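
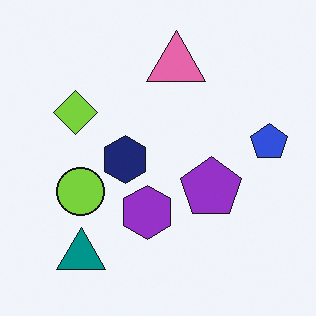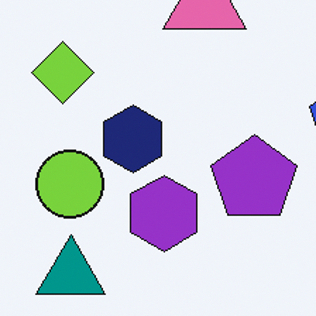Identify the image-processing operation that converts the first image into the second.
The image was cropped to a modestly smaller region and rescaled.

The visible shapes are larger and the field of view is narrower; shapes near the original edges may be partly or wholly outside the frame — a crop-and-rescale.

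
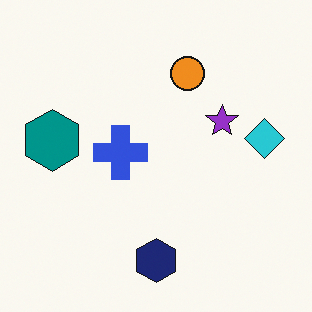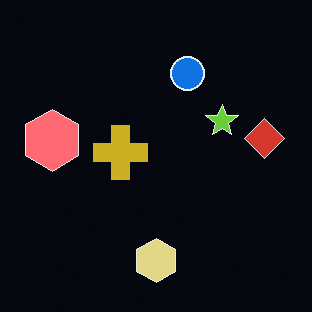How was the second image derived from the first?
The transformation is: color-inverted (negative).

The light background has become dark and every shape's color is its complement — a photographic negative.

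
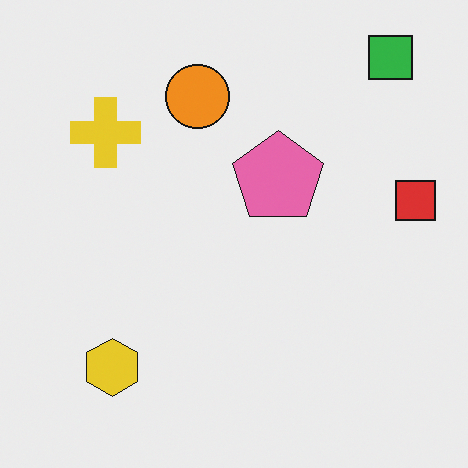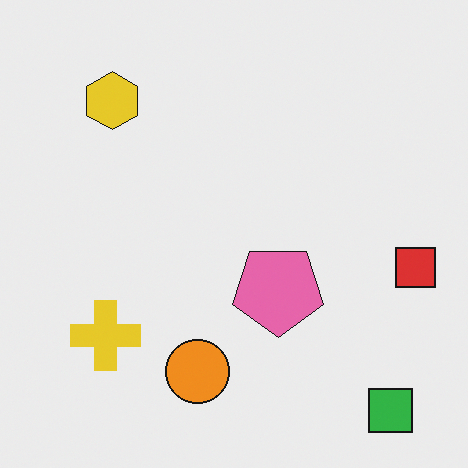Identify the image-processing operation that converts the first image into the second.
The second image is the first flipped vertically (top ↔ bottom).

The green square is in the top-right of the first image and the bottom-right of the second — shapes on opposite sides of the horizontal midline have swapped in a mirror flip.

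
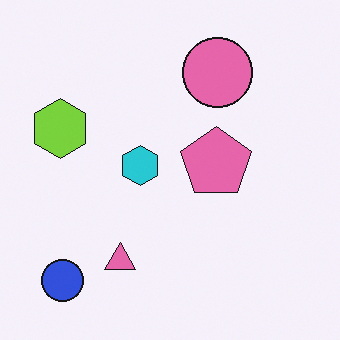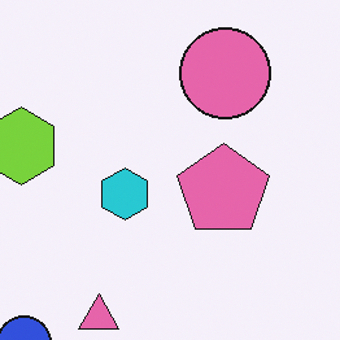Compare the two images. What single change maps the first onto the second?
The transformation is: cropped to a modestly smaller region and rescaled.

The visible shapes are larger and the field of view is narrower; shapes near the original edges may be partly or wholly outside the frame — a crop-and-rescale.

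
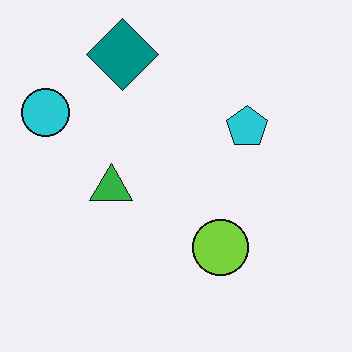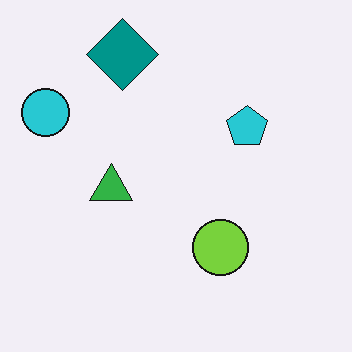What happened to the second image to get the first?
The transformation is: given moderate JPEG compression.

Blocky 8×8 compression artifacts appear around shape edges and the flat background shows ringing — characteristic JPEG degradation.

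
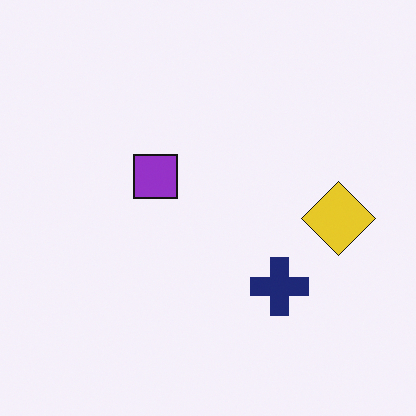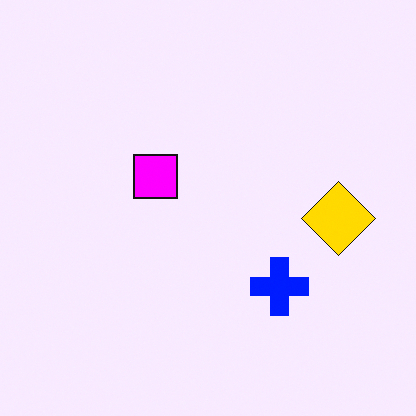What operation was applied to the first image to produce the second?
Made much more vivid (saturation change).

All colors are more vivid — a global saturation change.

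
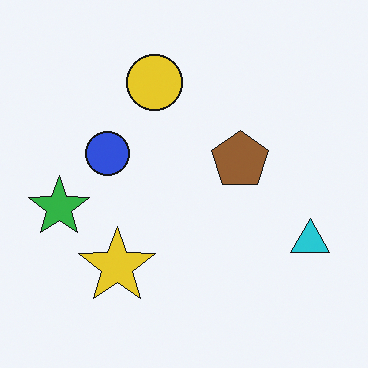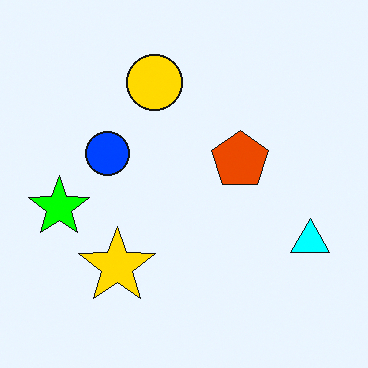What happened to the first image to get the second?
The transformation is: made much more vivid (saturation change).

All colors are more vivid — a global saturation change.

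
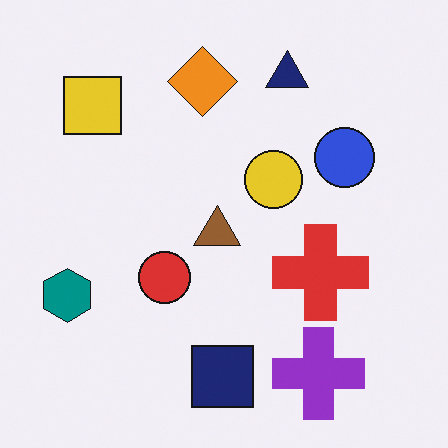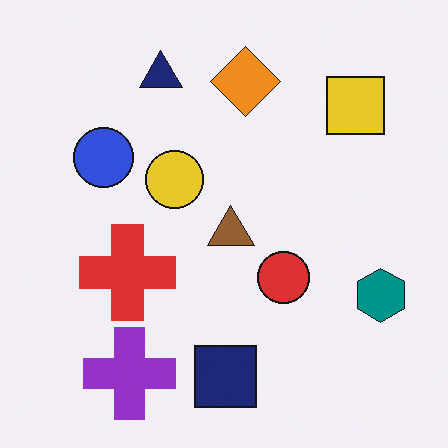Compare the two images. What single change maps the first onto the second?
The second image is the first flipped horizontally (left ↔ right).

The teal hexagon is in the left of the first image and the right of the second — shapes on opposite sides of the vertical midline have swapped in a mirror flip.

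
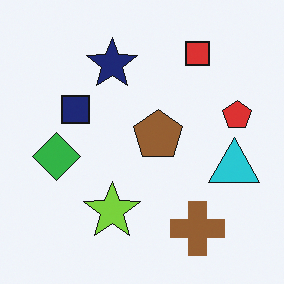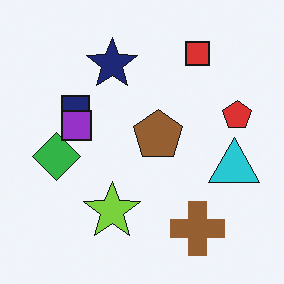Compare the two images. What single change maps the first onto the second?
Overlaid with an additional purple square.

A purple square appears in the second image that is absent from the first.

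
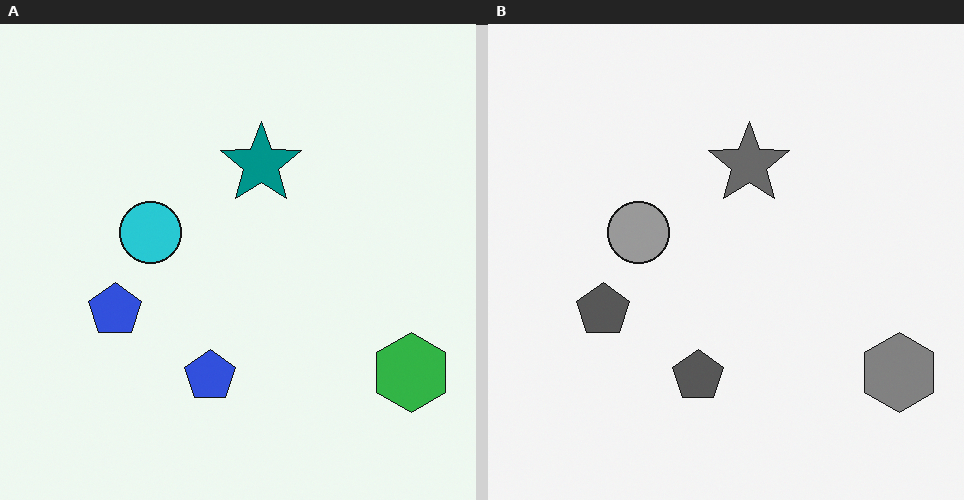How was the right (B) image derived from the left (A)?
The image was converted to grayscale.

All color is removed — every shape is now a shade of grey.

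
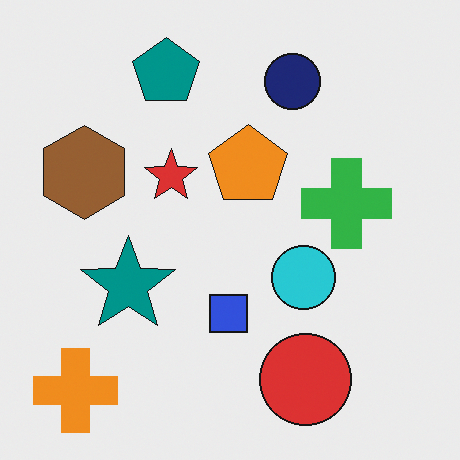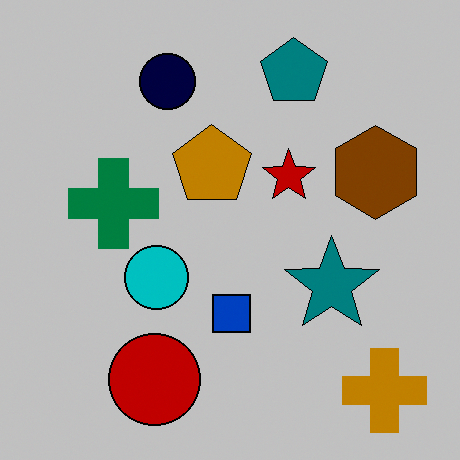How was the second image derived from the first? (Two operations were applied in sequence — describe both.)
The transformation is: flipped horizontally (left ↔ right), then aggressively posterized.

The orange cross is in the bottom-left of the first image and the bottom-right of the second — shapes on opposite sides of the vertical midline have swapped in a mirror flip. Each flat color has snapped to a coarser quantized level — most visibly, the near-white background has dropped to a flat grey.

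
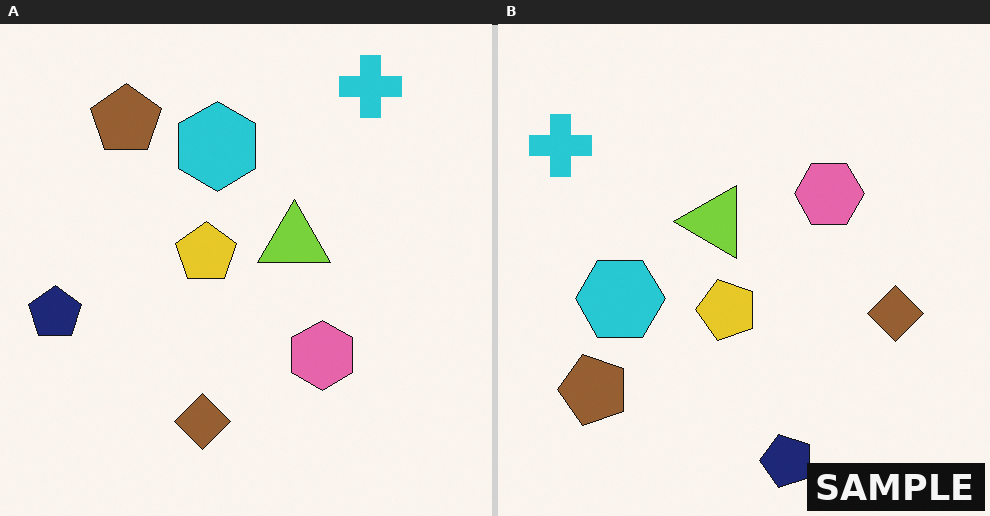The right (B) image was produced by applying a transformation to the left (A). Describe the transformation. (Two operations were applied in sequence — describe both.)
The right (B) image is the left (A) rotated 90° counter-clockwise, then watermarked with the text "SAMPLE" in the lower-right corner.

The cyan cross sits in the top-right of the left (A) image and the top-left of the right (B) — consistent with a whole-image 90° counter-clockwise rotation. A dark label reading "SAMPLE" appears in the lower-right corner.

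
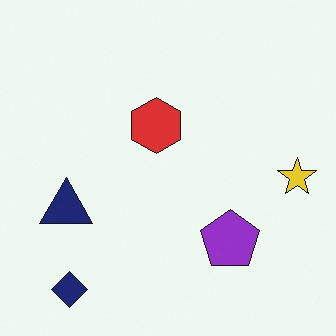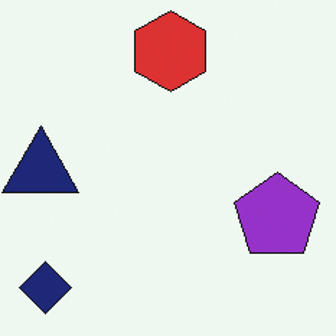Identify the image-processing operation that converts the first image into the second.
The image was cropped to a modestly smaller region and rescaled.

The visible shapes are larger and the field of view is narrower; shapes near the original edges may be partly or wholly outside the frame — a crop-and-rescale.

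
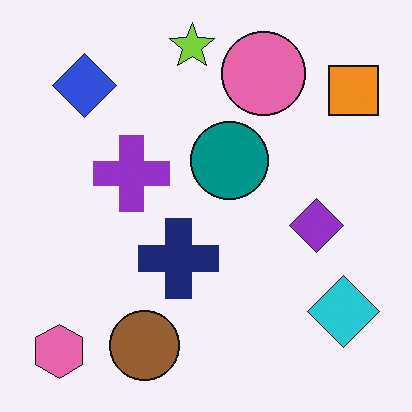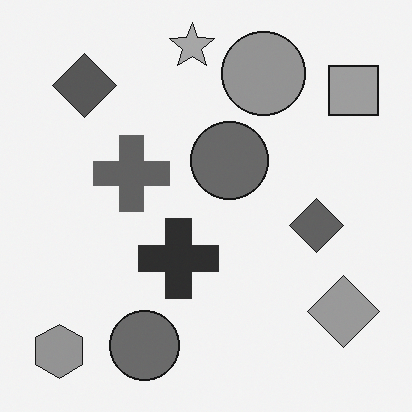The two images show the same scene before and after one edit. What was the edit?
Converted to grayscale.

All color is removed — every shape is now a shade of grey.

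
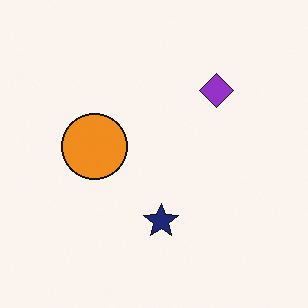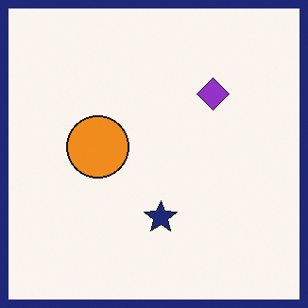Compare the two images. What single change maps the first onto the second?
This is the original image framed with a navy border.

A solid navy frame runs around the edge of the second image, with the content slightly shrunk inside it.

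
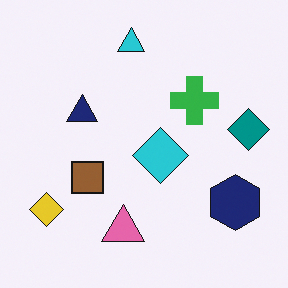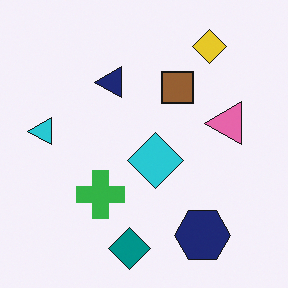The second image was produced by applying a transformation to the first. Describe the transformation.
Transposed (reflected across the top-left ↔ bottom-right diagonal).

Shapes have swapped their row and column positions — what was in the top-right is now in the bottom-left — a diagonal reflection.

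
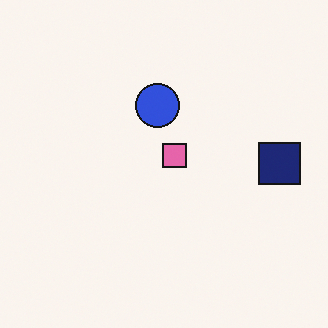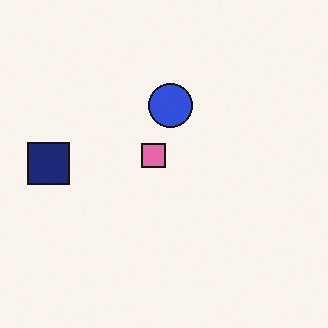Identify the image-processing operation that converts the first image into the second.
It was flipped horizontally (left ↔ right).

The navy square is in the right of the first image and the left of the second — shapes on opposite sides of the vertical midline have swapped in a mirror flip.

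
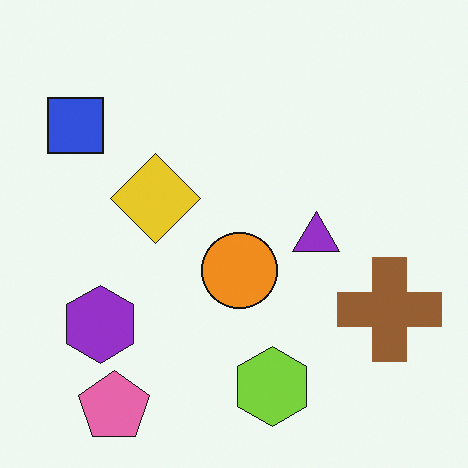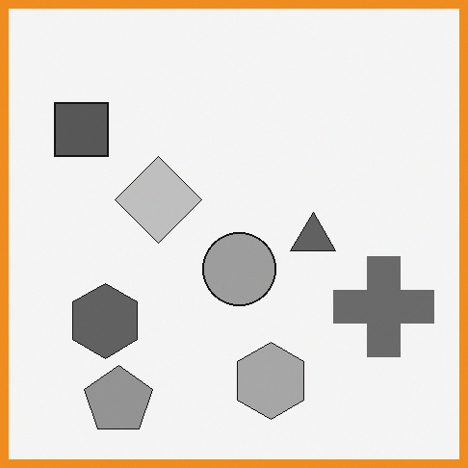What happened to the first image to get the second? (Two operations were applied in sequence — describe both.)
The second image is the first converted to grayscale, then framed with a orange border.

All color is removed — every shape is now a shade of grey. A solid orange frame runs around the edge of the second image, with the content slightly shrunk inside it.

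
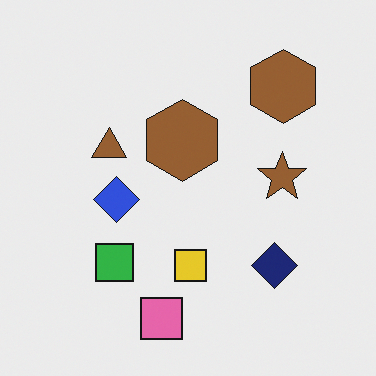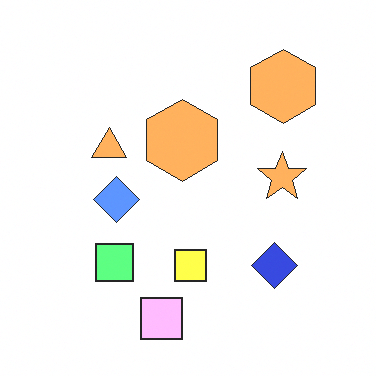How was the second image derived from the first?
Brightened a lot.

Every pixel — background and shapes alike — is uniformly brightened.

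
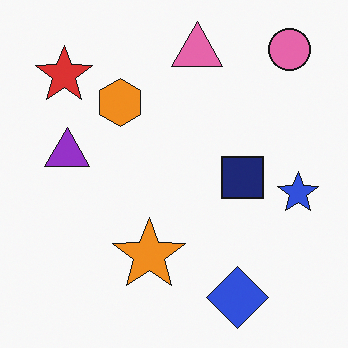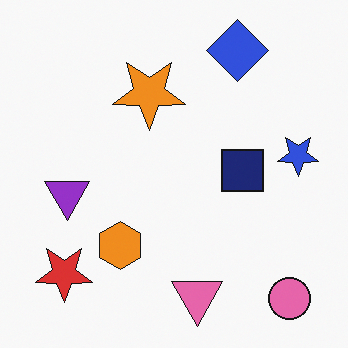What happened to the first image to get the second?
The transformation is: flipped vertically (top ↔ bottom).

The pink circle is in the top-right of the first image and the bottom-right of the second — shapes on opposite sides of the horizontal midline have swapped in a mirror flip.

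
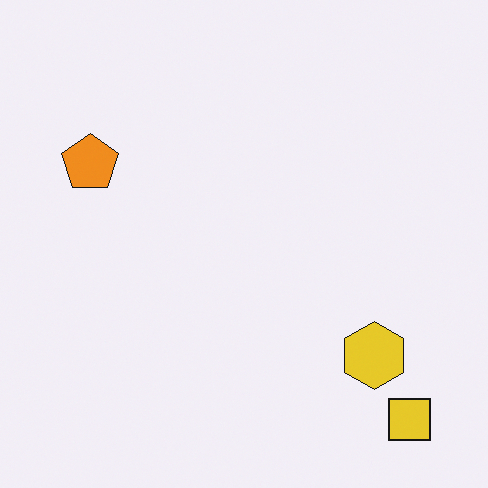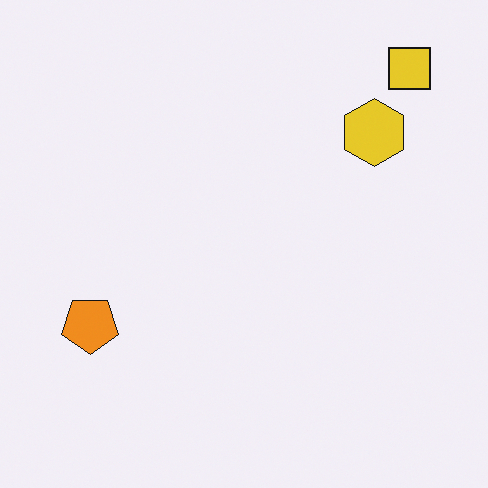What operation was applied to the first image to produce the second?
Flipped vertically (top ↔ bottom).

The yellow square is in the bottom-right of the first image and the top-right of the second — shapes on opposite sides of the horizontal midline have swapped in a mirror flip.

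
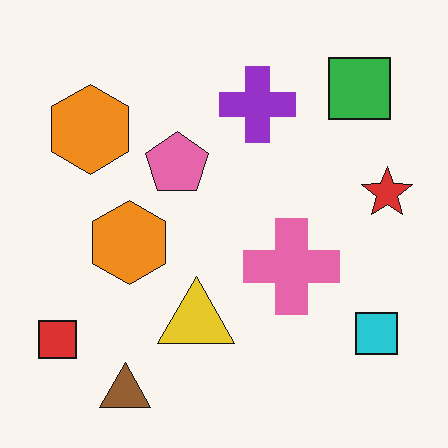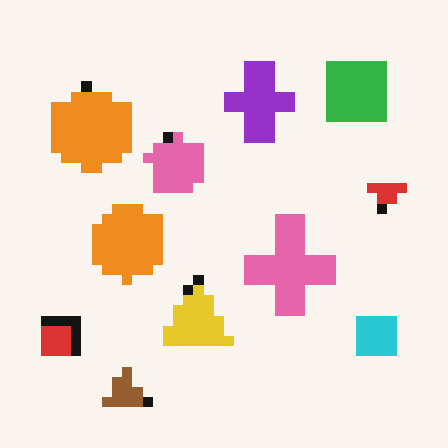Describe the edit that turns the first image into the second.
The image was coarsely pixelated.

Shapes are reduced to large square blocks; fine edges and outlines are lost — a downscale-then-upscale (mosaic) effect.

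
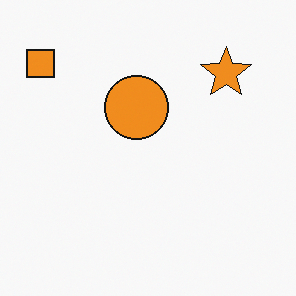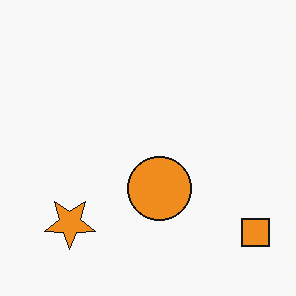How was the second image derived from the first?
Rotated 180°.

The orange square sits in the top-left of the first image and the bottom-right of the second — consistent with a whole-image 180° rotation.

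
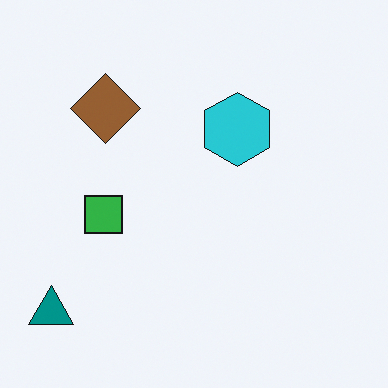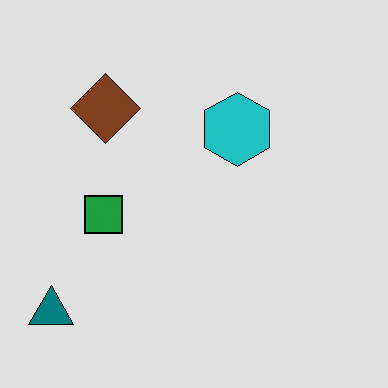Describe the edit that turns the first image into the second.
The second image is the first posterized to a reduced palette.

Each flat color has snapped to a coarser quantized level — most visibly, the near-white background has dropped to a flat grey.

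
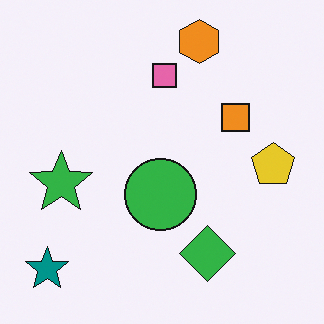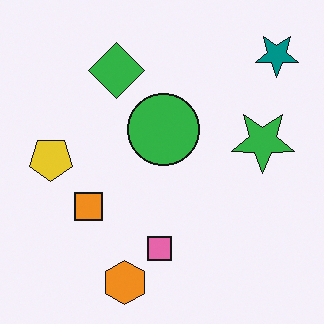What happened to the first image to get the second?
The second image is the first rotated 180°.

The teal star sits in the bottom-left of the first image and the top-right of the second — consistent with a whole-image 180° rotation.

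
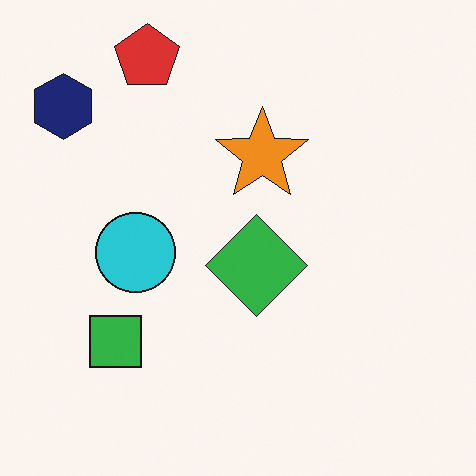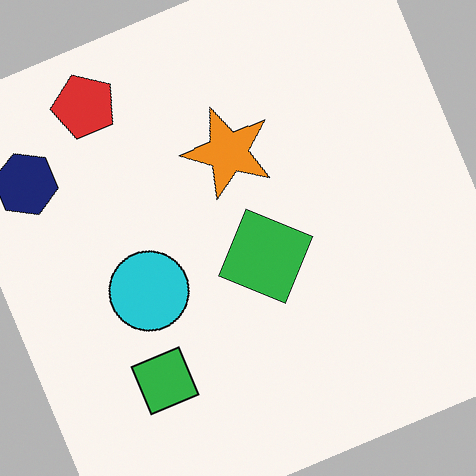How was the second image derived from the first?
The transformation is: rotated counter-clockwise by a moderate amount.

Every shape is tilted by the same angle and the image corners show triangular fill wedges — a whole-image rotation by a non-right angle.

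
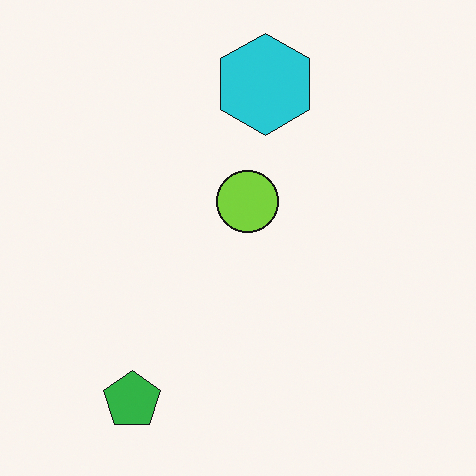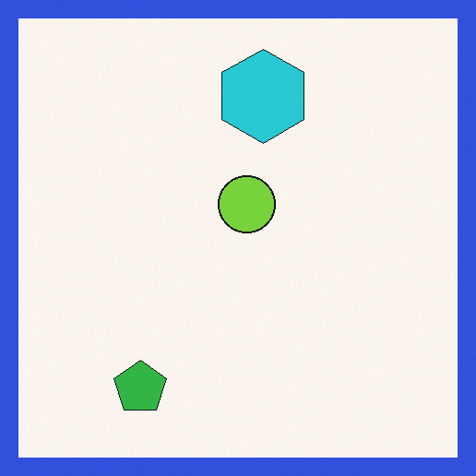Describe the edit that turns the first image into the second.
Framed with a blue border.

A solid blue frame runs around the edge of the second image, with the content slightly shrunk inside it.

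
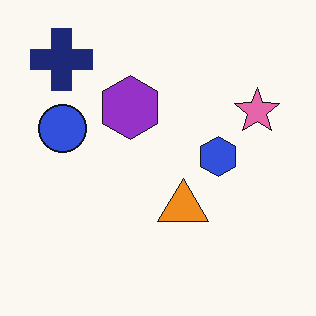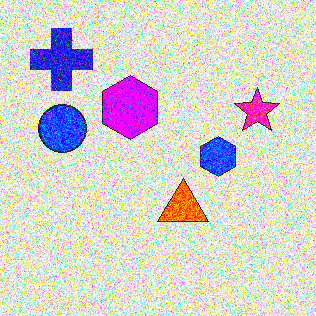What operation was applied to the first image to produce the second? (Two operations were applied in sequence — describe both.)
It was degraded with heavy additive noise, then heavily oversaturated.

Random speckle covers the whole image, including the flat background. All colors are more vivid — a global saturation change.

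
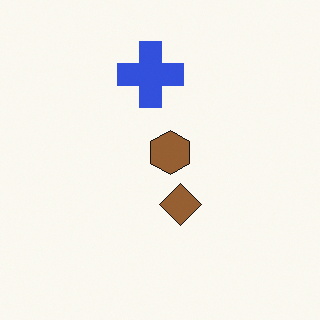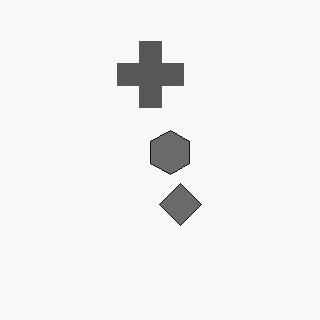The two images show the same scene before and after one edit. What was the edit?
It was converted to grayscale.

All color is removed — every shape is now a shade of grey.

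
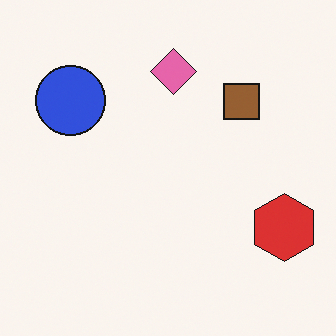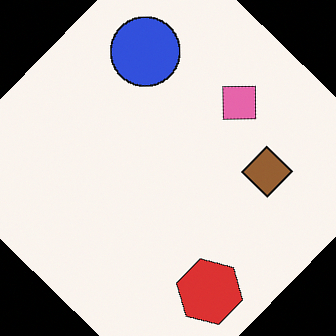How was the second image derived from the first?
This is the original image rotated clockwise by a large amount — several tens of degrees.

Every shape is tilted by the same angle and the image corners show triangular fill wedges — a whole-image rotation by a non-right angle.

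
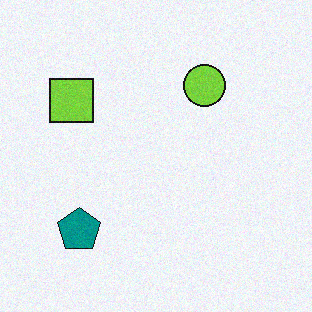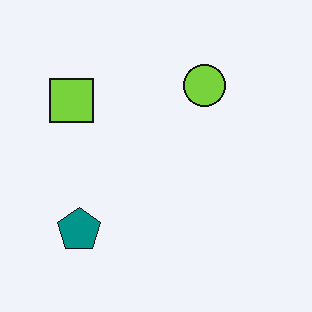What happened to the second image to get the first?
It was degraded with light additive noise.

Random speckle covers the whole image, including the flat background.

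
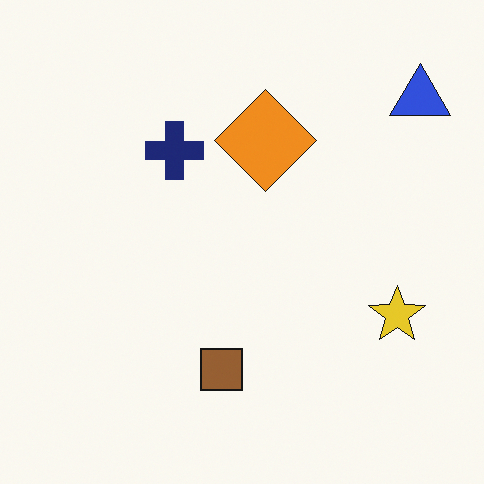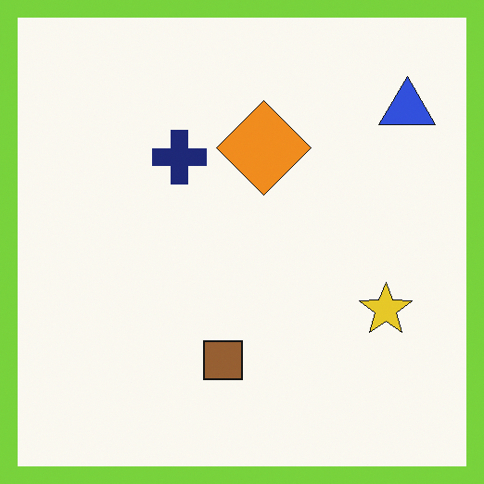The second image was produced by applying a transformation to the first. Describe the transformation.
This is the original image framed with a lime border.

A solid lime frame runs around the edge of the second image, with the content slightly shrunk inside it.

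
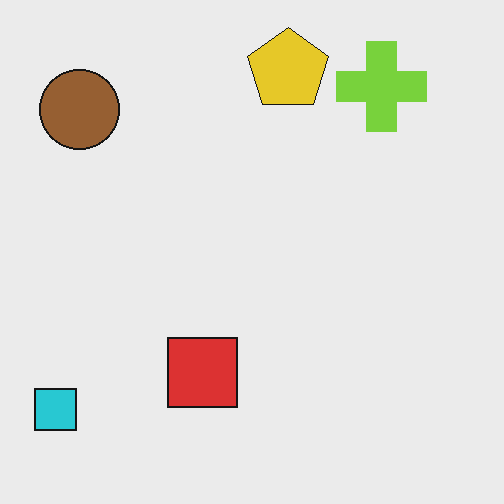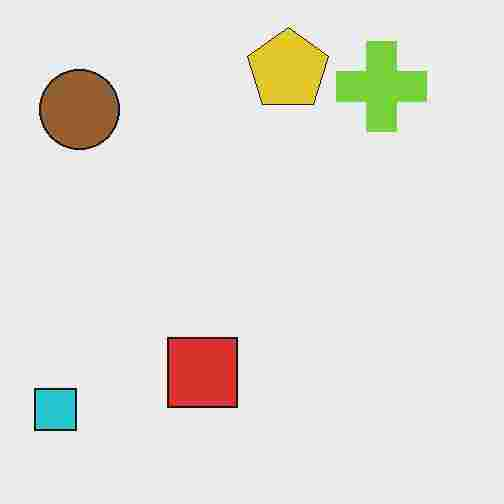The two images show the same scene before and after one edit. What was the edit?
It was degraded with heavy JPEG compression.

Blocky 8×8 compression artifacts appear around shape edges and the flat background shows ringing — characteristic JPEG degradation.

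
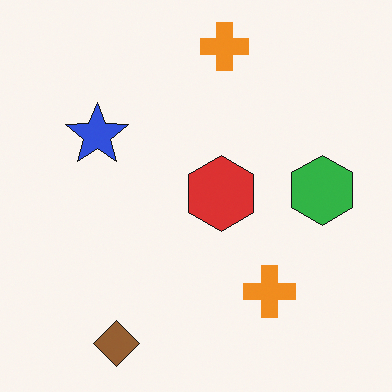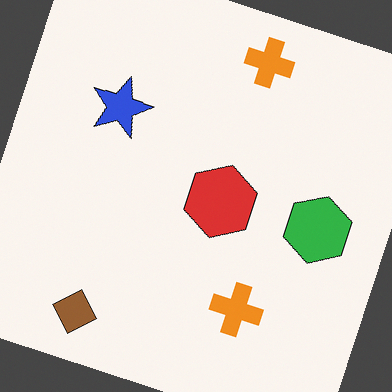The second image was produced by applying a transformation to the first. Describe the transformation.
The second image is the first rotated clockwise by a clearly visible amount.

Every shape is tilted by the same angle and the image corners show triangular fill wedges — a whole-image rotation by a non-right angle.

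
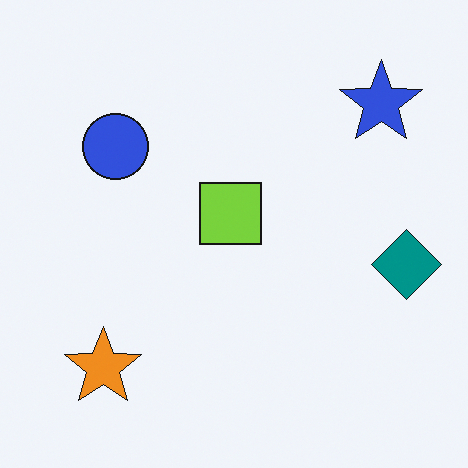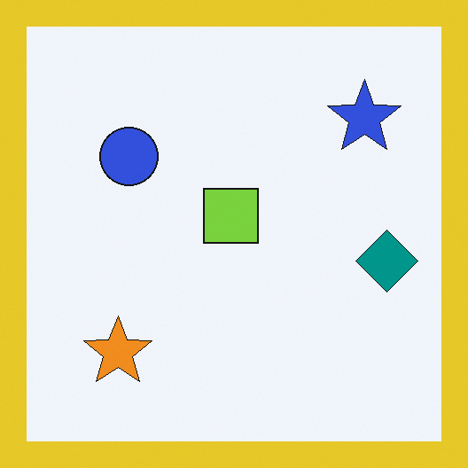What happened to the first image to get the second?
The second image is the first framed with a yellow border.

A solid yellow frame runs around the edge of the second image, with the content slightly shrunk inside it.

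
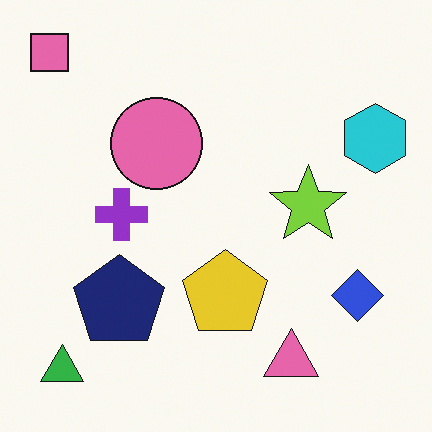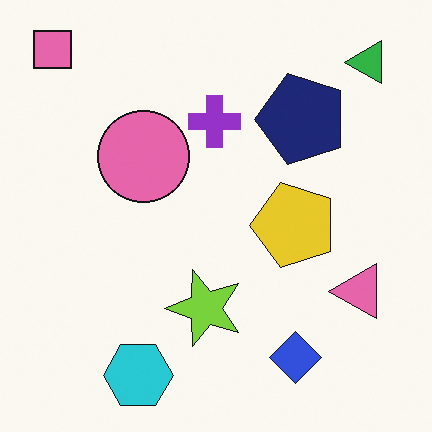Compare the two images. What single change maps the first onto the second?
The image was transposed (reflected across the top-left ↔ bottom-right diagonal).

Shapes have swapped their row and column positions — what was in the top-right is now in the bottom-left — a diagonal reflection.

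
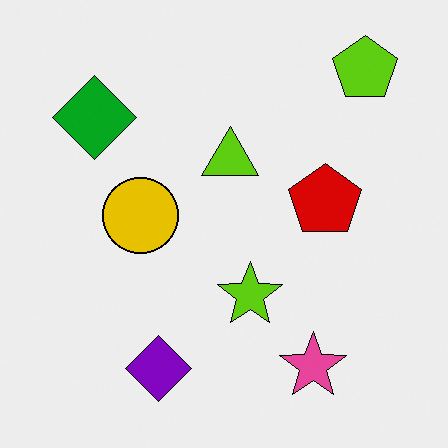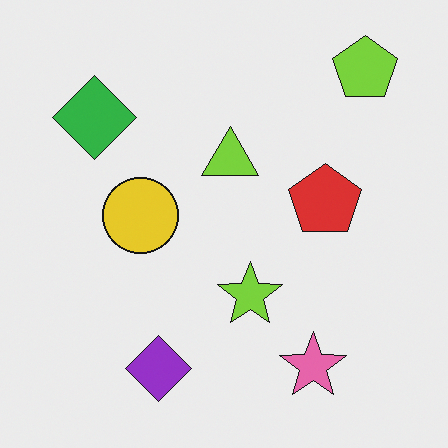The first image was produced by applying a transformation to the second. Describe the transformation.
The transformation is: given slightly increased contrast.

Tones are pushed away from mid-grey across the whole image — a global contrast change.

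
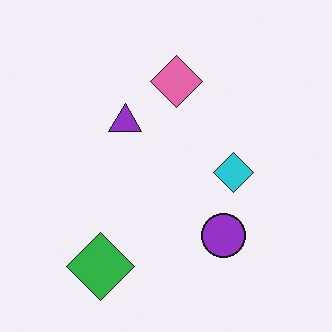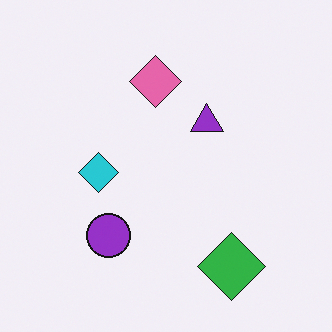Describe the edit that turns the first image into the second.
It was flipped horizontally (left ↔ right).

The cyan diamond is in the right of the first image and the left of the second — shapes on opposite sides of the vertical midline have swapped in a mirror flip.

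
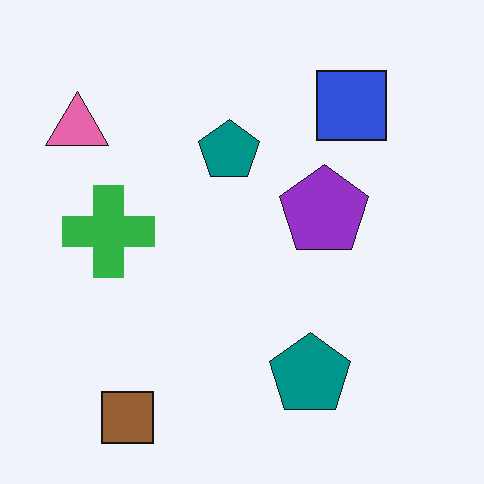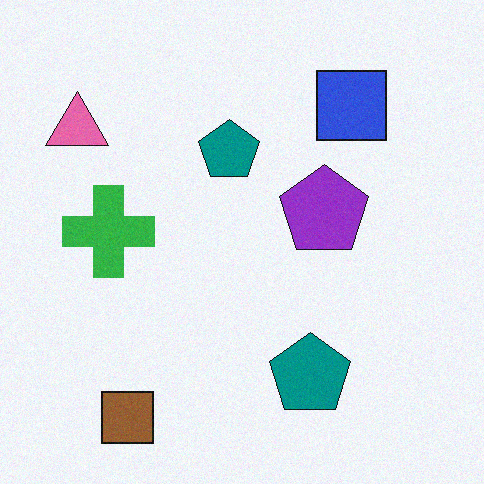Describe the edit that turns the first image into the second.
The image was degraded with a light layer of grain.

Random speckle covers the whole image, including the flat background.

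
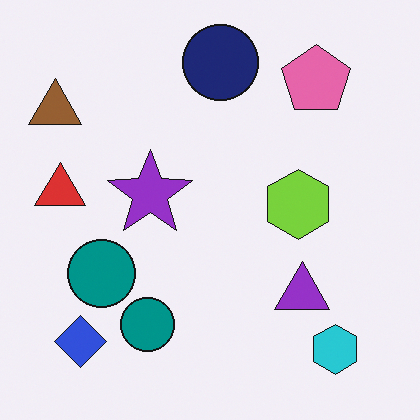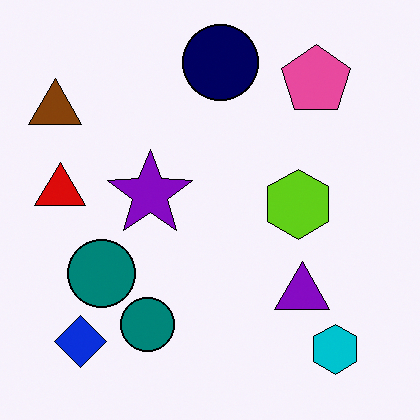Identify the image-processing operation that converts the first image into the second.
It was given slightly increased contrast.

Tones are pushed away from mid-grey across the whole image — a global contrast change.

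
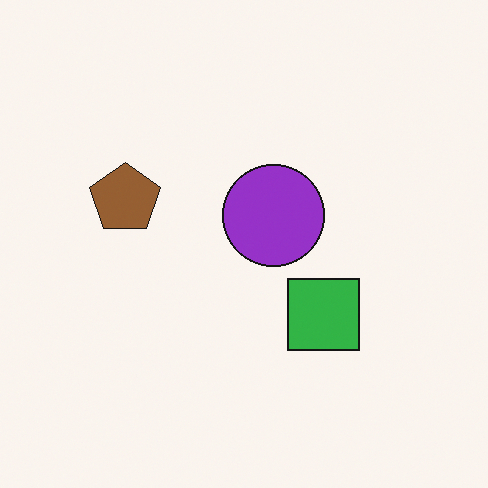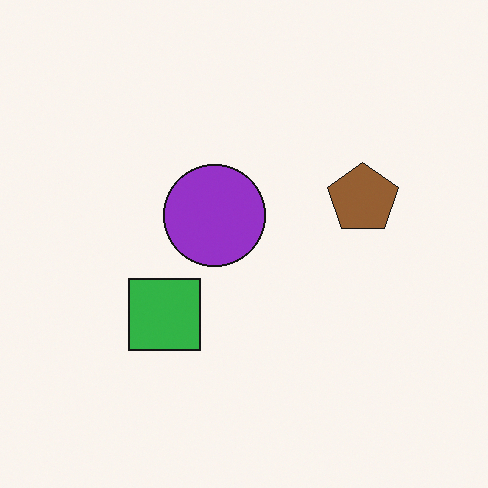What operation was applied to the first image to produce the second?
It was flipped horizontally (left ↔ right).

The brown pentagon is in the left of the first image and the right of the second — shapes on opposite sides of the vertical midline have swapped in a mirror flip.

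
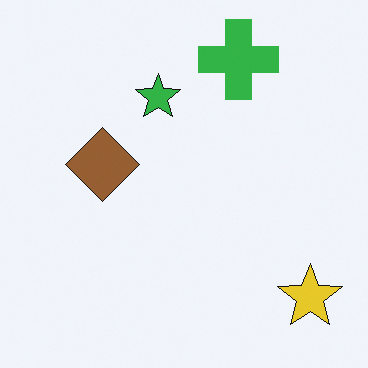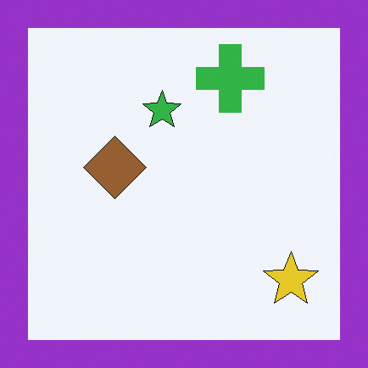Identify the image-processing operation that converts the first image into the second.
The transformation is: framed with a purple border.

A solid purple frame runs around the edge of the second image, with the content slightly shrunk inside it.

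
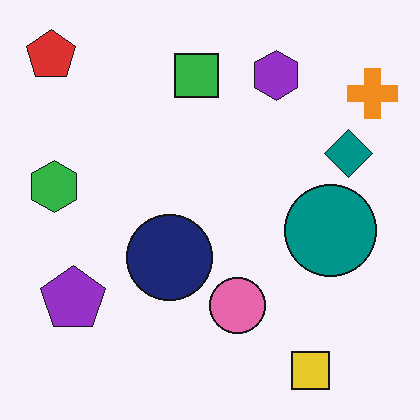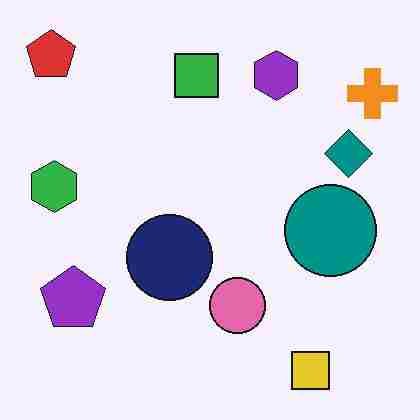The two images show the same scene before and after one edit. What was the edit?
The transformation is: degraded with heavy JPEG compression.

Blocky 8×8 compression artifacts appear around shape edges and the flat background shows ringing — characteristic JPEG degradation.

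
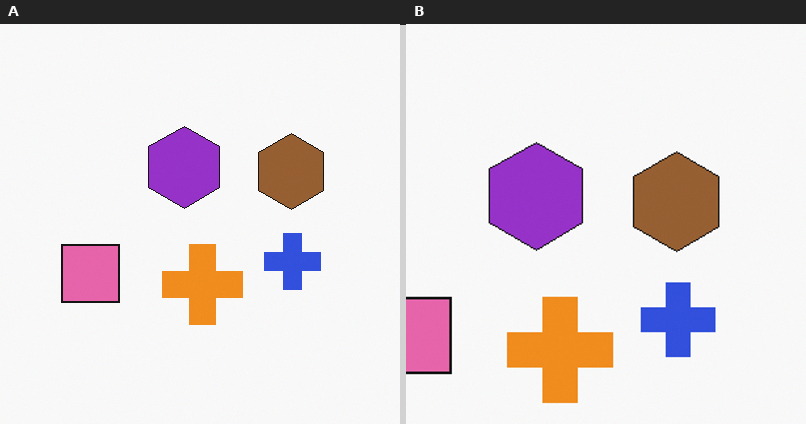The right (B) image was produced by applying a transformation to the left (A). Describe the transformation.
The image was cropped to a modestly smaller region and rescaled.

The visible shapes are larger and the field of view is narrower; shapes near the original edges may be partly or wholly outside the frame — a crop-and-rescale.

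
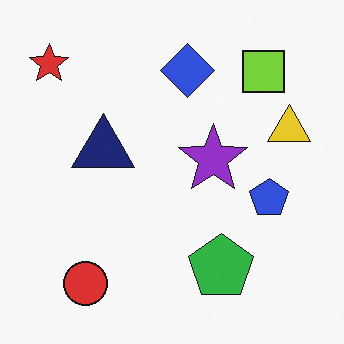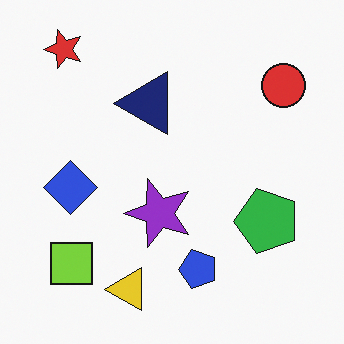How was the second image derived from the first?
The transformation is: transposed (reflected across the top-left ↔ bottom-right diagonal).

Shapes have swapped their row and column positions — what was in the top-right is now in the bottom-left — a diagonal reflection.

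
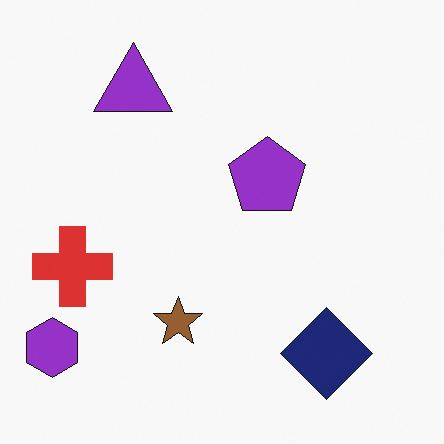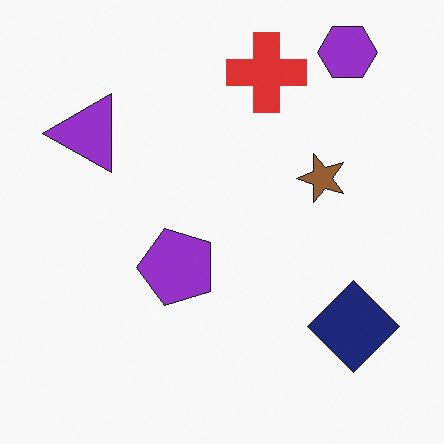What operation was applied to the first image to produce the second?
Transposed (reflected across the top-left ↔ bottom-right diagonal).

Shapes have swapped their row and column positions — what was in the top-right is now in the bottom-left — a diagonal reflection.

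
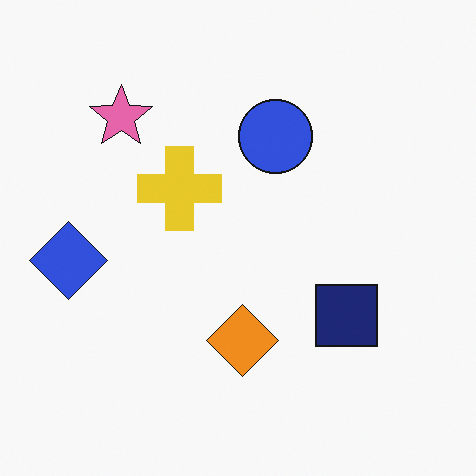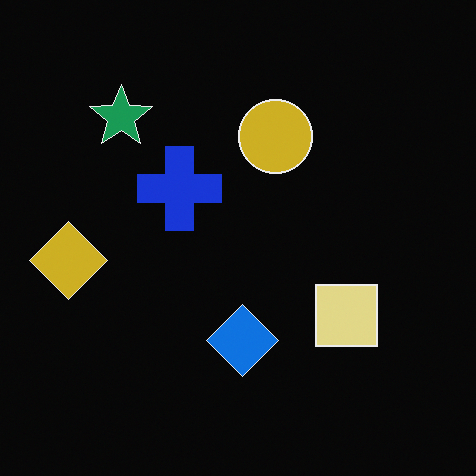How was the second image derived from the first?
Color-inverted (negative).

The light background has become dark and every shape's color is its complement — a photographic negative.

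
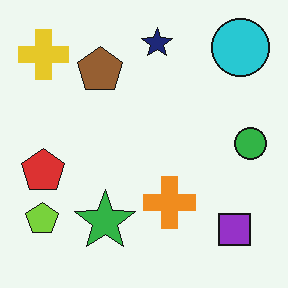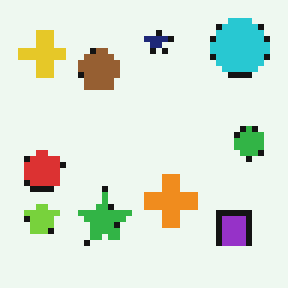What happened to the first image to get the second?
The second image is the first moderately pixelated.

Shapes are reduced to large square blocks; fine edges and outlines are lost — a downscale-then-upscale (mosaic) effect.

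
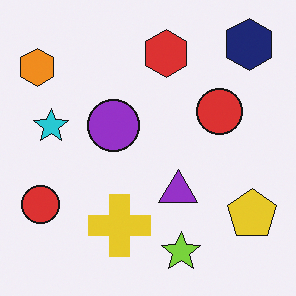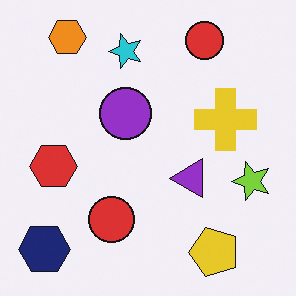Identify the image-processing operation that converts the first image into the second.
The second image is the first transposed (reflected across the top-left ↔ bottom-right diagonal).

Shapes have swapped their row and column positions — what was in the top-right is now in the bottom-left — a diagonal reflection.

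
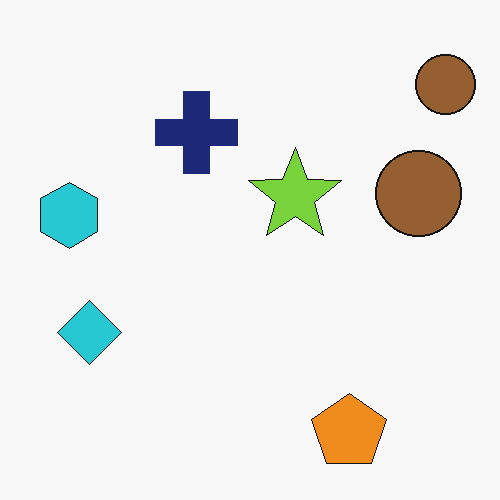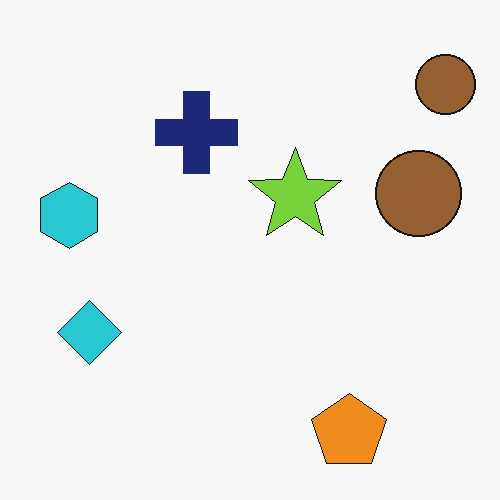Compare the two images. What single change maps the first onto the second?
It was JPEG-compressed with visible artifacts.

Blocky 8×8 compression artifacts appear around shape edges and the flat background shows ringing — characteristic JPEG degradation.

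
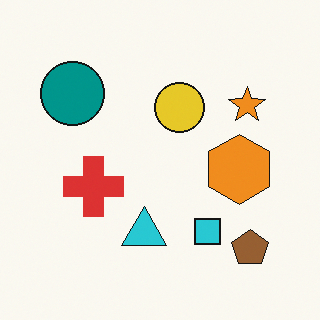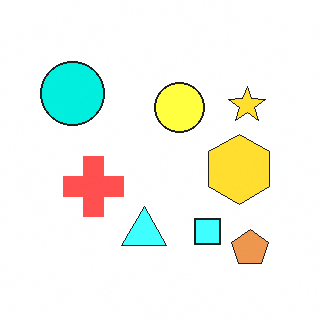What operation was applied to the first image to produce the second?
The transformation is: brightened a lot.

Every pixel — background and shapes alike — is uniformly brightened.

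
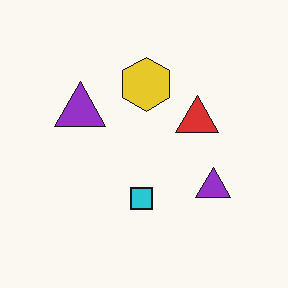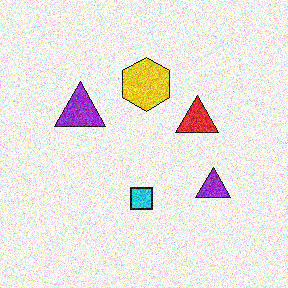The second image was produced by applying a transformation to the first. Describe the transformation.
This is the original image degraded with a thick layer of grain.

Random speckle covers the whole image, including the flat background.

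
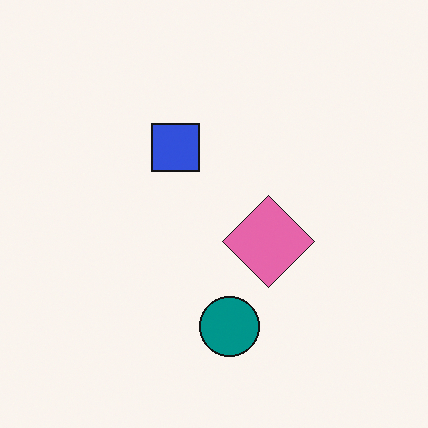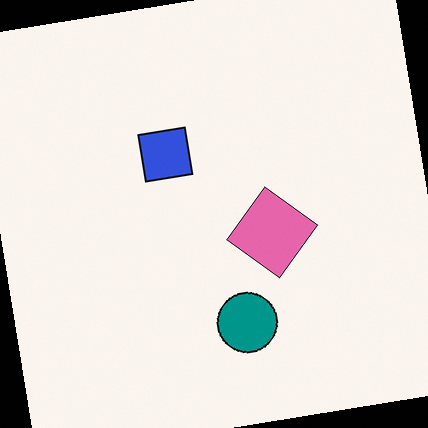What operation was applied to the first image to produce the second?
Rotated counter-clockwise by a few degrees.

Every shape is tilted by the same angle and the image corners show triangular fill wedges — a whole-image rotation by a non-right angle.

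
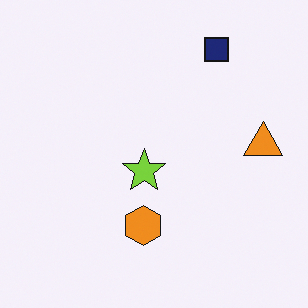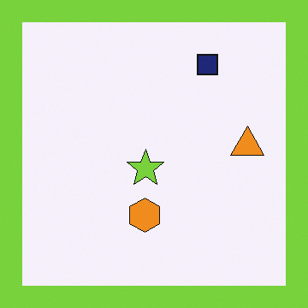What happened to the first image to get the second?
The image was framed with a lime border.

A solid lime frame runs around the edge of the second image, with the content slightly shrunk inside it.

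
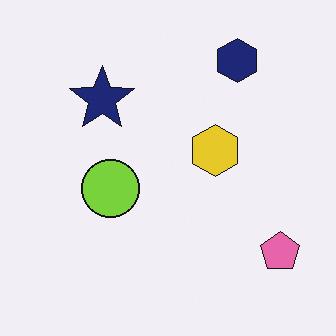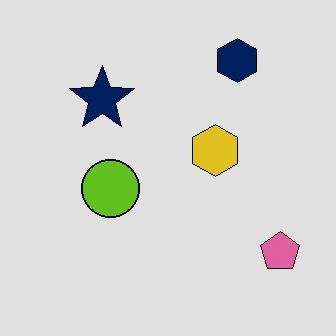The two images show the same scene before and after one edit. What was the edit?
This is the original image moderately posterized.

Each flat color has snapped to a coarser quantized level — most visibly, the near-white background has dropped to a flat grey.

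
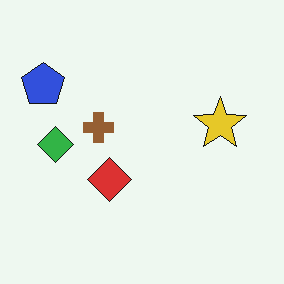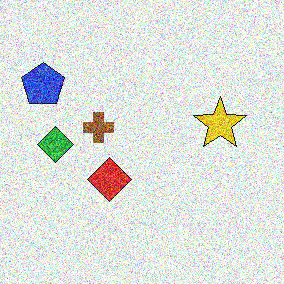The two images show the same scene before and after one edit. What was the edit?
It was degraded with a thick layer of grain.

Random speckle covers the whole image, including the flat background.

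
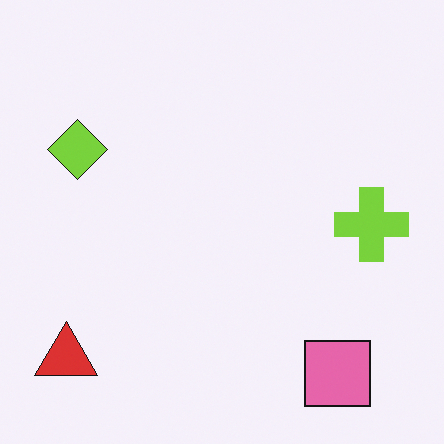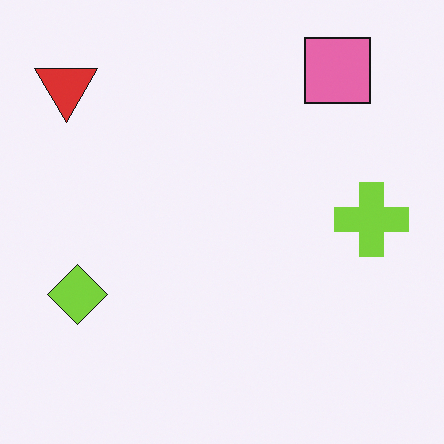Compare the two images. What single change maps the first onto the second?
Flipped vertically (top ↔ bottom).

The pink square is in the bottom-right of the first image and the top-right of the second — shapes on opposite sides of the horizontal midline have swapped in a mirror flip.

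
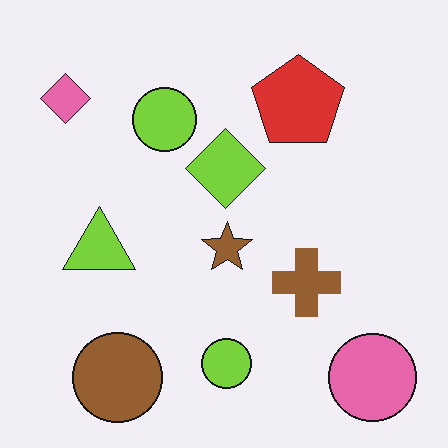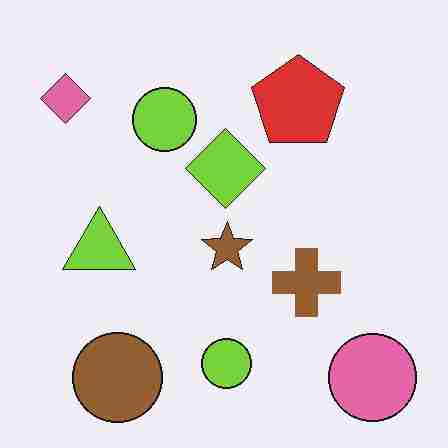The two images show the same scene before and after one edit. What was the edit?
Degraded with heavy JPEG compression.

Blocky 8×8 compression artifacts appear around shape edges and the flat background shows ringing — characteristic JPEG degradation.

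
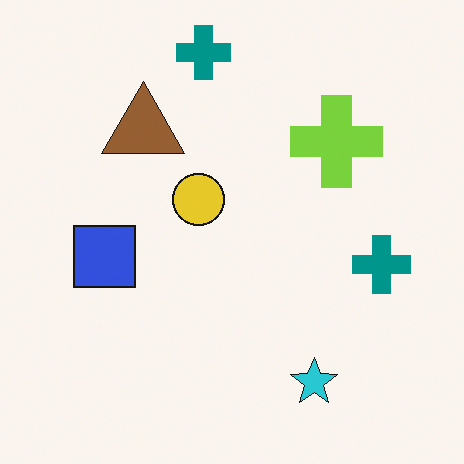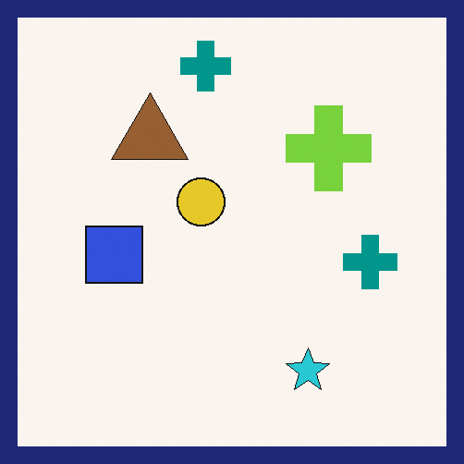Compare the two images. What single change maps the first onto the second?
This is the original image framed with a navy border.

A solid navy frame runs around the edge of the second image, with the content slightly shrunk inside it.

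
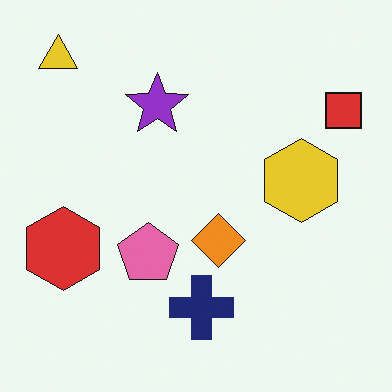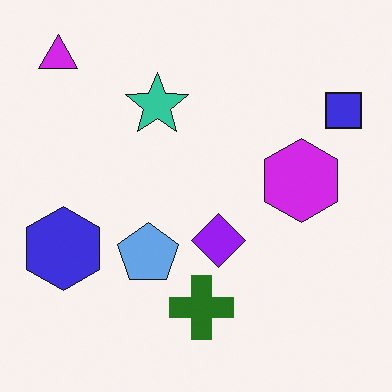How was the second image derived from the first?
It was hue-shifted by a large amount.

Every shape's color has rotated by the same amount around the hue wheel — a uniform hue shift.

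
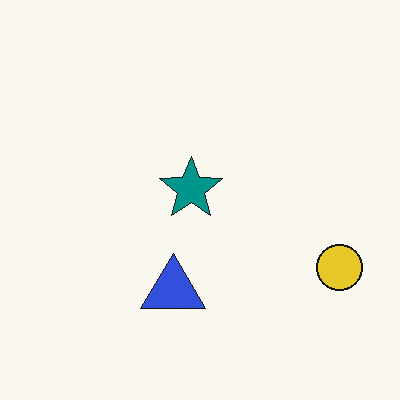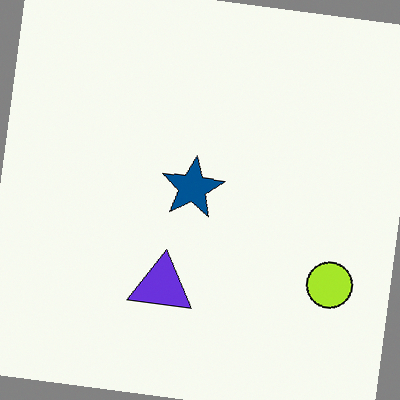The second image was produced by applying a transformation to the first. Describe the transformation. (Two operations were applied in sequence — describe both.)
The transformation is: hue-shifted slightly, then rotated clockwise by a few degrees.

Every shape's color has rotated by the same amount around the hue wheel — a uniform hue shift. Every shape is tilted by the same angle and the image corners show triangular fill wedges — a whole-image rotation by a non-right angle.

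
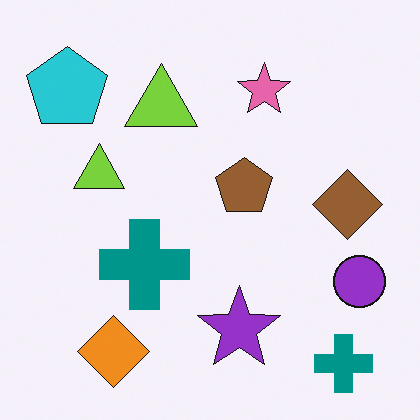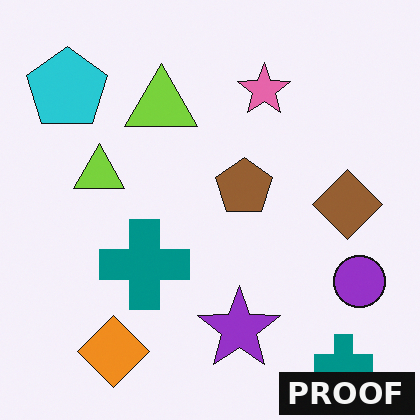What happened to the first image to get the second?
This is the original image watermarked with the text "PROOF" in the lower-right corner.

A dark label reading "PROOF" appears in the lower-right corner.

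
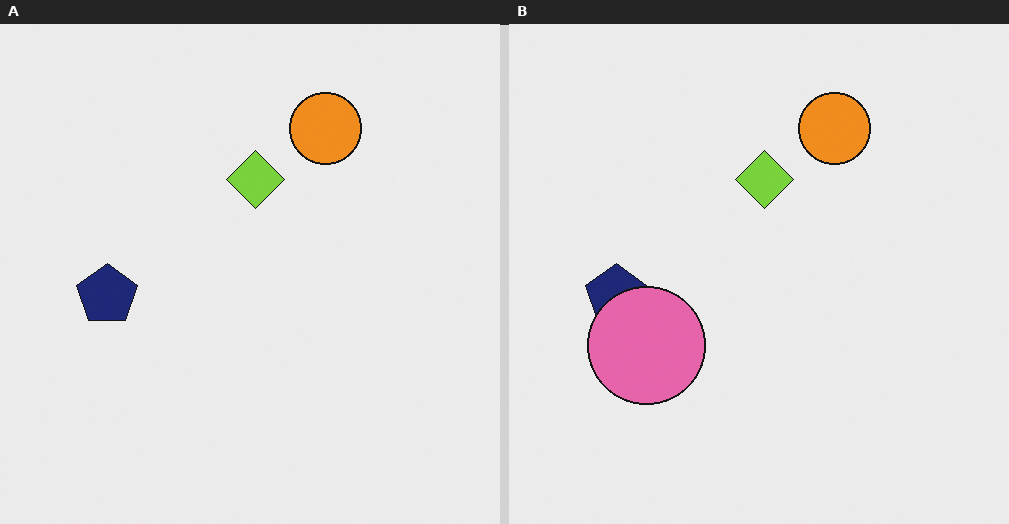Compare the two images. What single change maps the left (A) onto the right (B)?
Overlaid with an additional pink circle.

A pink circle appears in the right (B) image that is absent from the left (A).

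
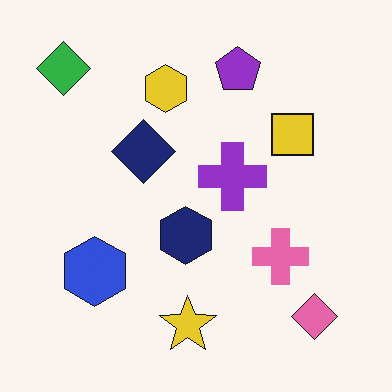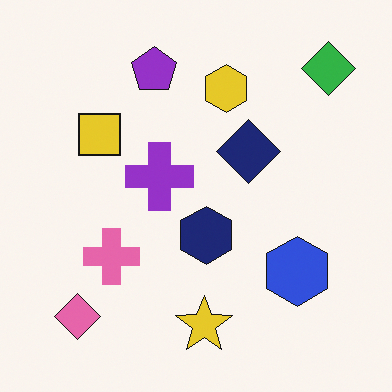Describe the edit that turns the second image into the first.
Flipped horizontally (left ↔ right).

The green diamond is in the top-right of the second image and the top-left of the first — shapes on opposite sides of the vertical midline have swapped in a mirror flip.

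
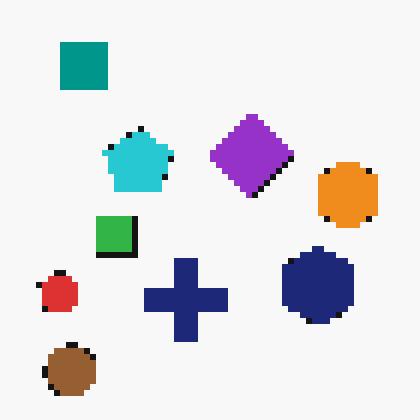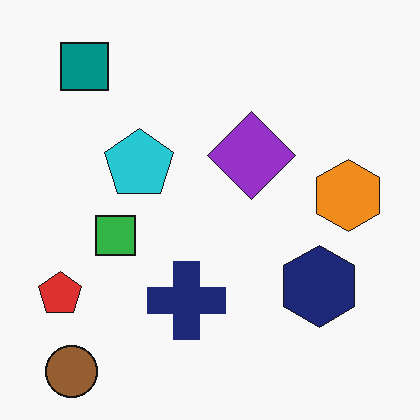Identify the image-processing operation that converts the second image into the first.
The image was pixelated into visible square blocks.

Shapes are reduced to large square blocks; fine edges and outlines are lost — a downscale-then-upscale (mosaic) effect.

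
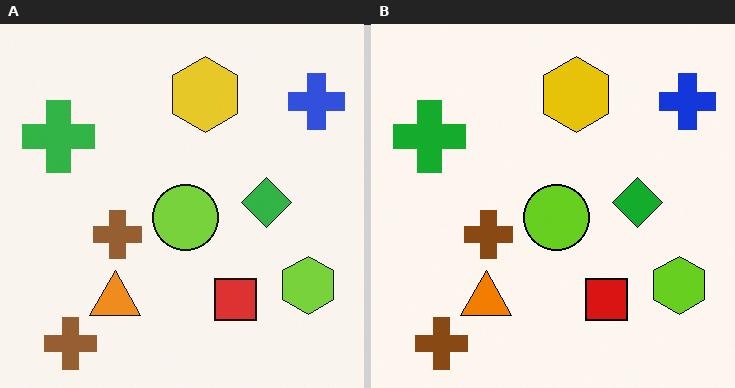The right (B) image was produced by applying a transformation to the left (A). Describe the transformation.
It was given slightly increased contrast.

Tones are pushed away from mid-grey across the whole image — a global contrast change.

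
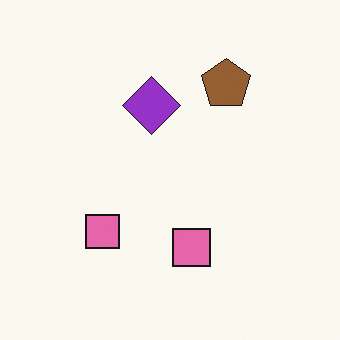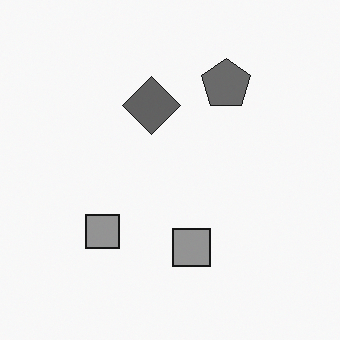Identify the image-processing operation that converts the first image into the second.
The transformation is: converted to grayscale.

All color is removed — every shape is now a shade of grey.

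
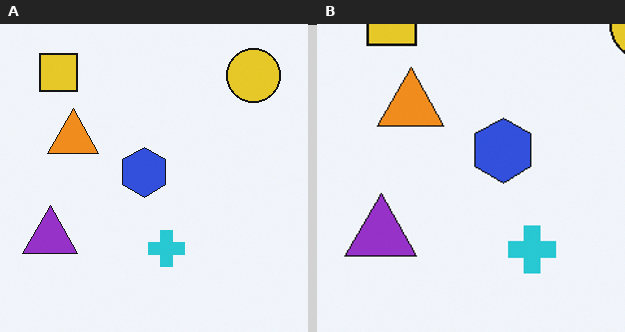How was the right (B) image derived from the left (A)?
The right (B) image is the left (A) cropped slightly and scaled back up.

The visible shapes are larger and the field of view is narrower; shapes near the original edges may be partly or wholly outside the frame — a crop-and-rescale.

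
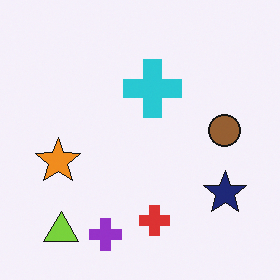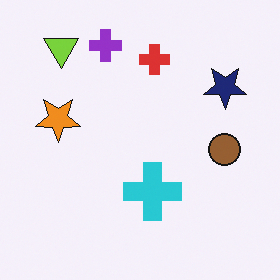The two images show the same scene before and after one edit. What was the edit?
The second image is the first flipped vertically (top ↔ bottom).

The purple cross is in the bottom of the first image and the top of the second — shapes on opposite sides of the horizontal midline have swapped in a mirror flip.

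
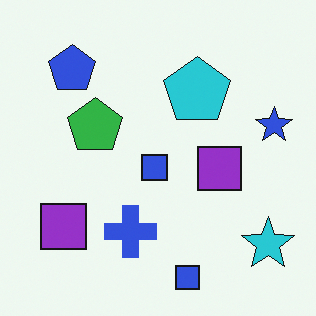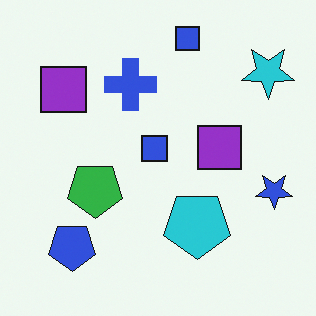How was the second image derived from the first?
The second image is the first flipped vertically (top ↔ bottom).

The blue pentagon is in the top-left of the first image and the bottom-left of the second — shapes on opposite sides of the horizontal midline have swapped in a mirror flip.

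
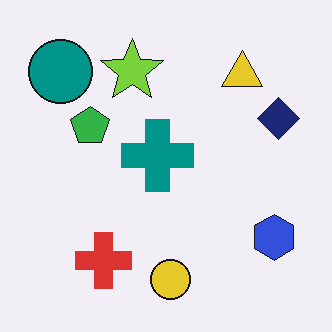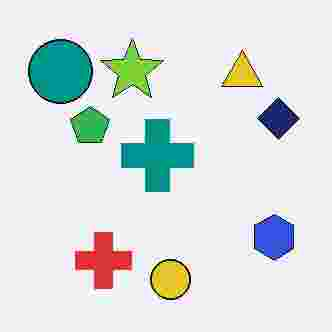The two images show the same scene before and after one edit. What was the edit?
Heavily JPEG-compressed with obvious blocking artifacts.

Blocky 8×8 compression artifacts appear around shape edges and the flat background shows ringing — characteristic JPEG degradation.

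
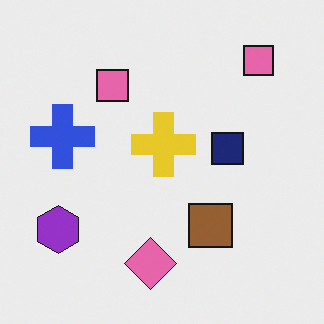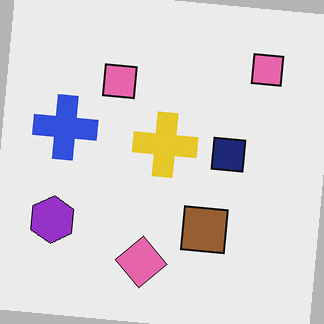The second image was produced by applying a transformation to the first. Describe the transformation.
This is the original image rotated clockwise by a few degrees.

Every shape is tilted by the same angle and the image corners show triangular fill wedges — a whole-image rotation by a non-right angle.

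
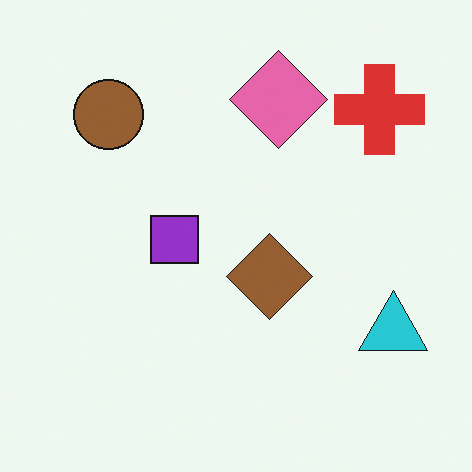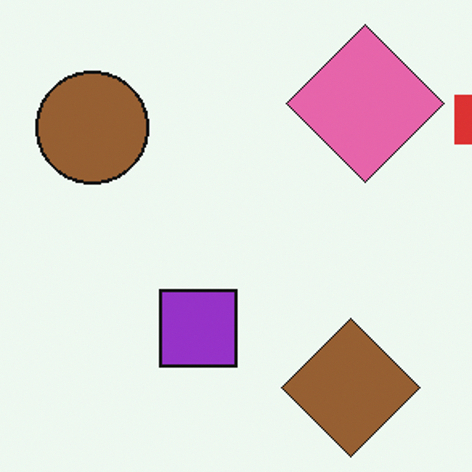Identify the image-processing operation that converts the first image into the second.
Cropped to a modestly smaller region and rescaled.

The visible shapes are larger and the field of view is narrower; shapes near the original edges may be partly or wholly outside the frame — a crop-and-rescale.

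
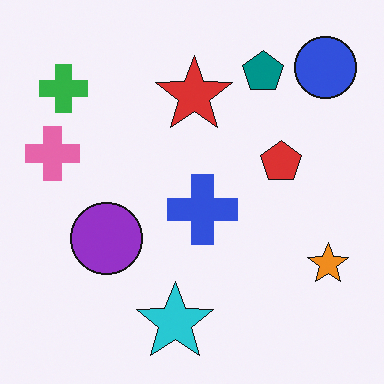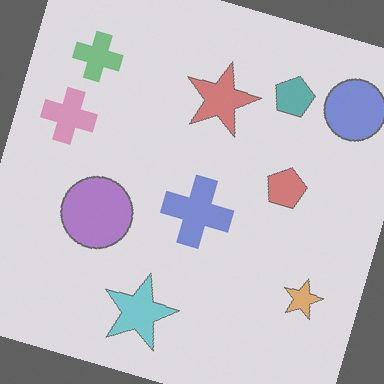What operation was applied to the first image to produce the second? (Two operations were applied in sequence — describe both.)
This is the original image rotated clockwise by a clearly visible amount, then given much lower contrast.

Every shape is tilted by the same angle and the image corners show triangular fill wedges — a whole-image rotation by a non-right angle. Tones are pushed toward mid-grey across the whole image — a global contrast change.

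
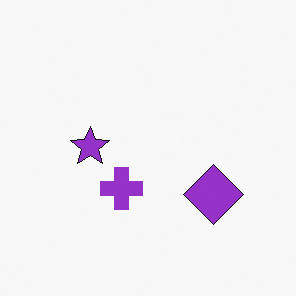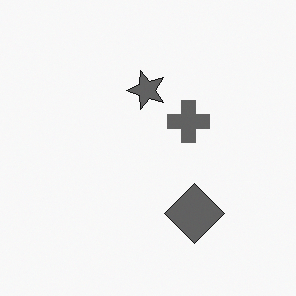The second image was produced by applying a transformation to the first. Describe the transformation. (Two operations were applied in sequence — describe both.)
The second image is the first converted to grayscale, then transposed (reflected across the top-left ↔ bottom-right diagonal).

All color is removed — every shape is now a shade of grey. Shapes have swapped their row and column positions — what was in the top-right is now in the bottom-left — a diagonal reflection.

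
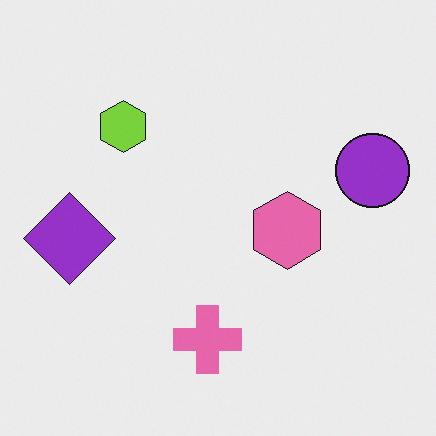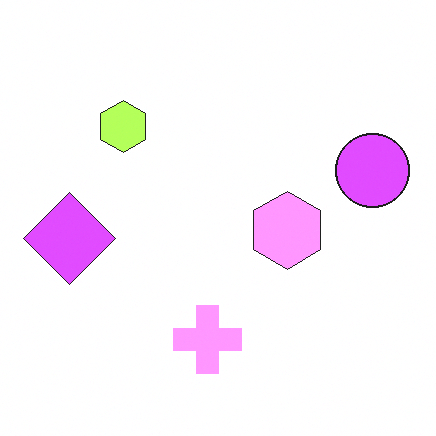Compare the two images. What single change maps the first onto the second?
It was substantially brightened.

Every pixel — background and shapes alike — is uniformly brightened.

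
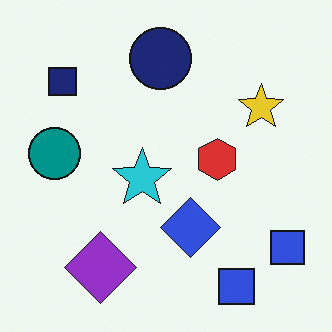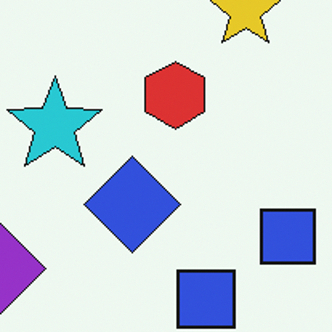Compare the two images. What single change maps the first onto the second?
Cropped slightly and scaled back up.

The visible shapes are larger and the field of view is narrower; shapes near the original edges may be partly or wholly outside the frame — a crop-and-rescale.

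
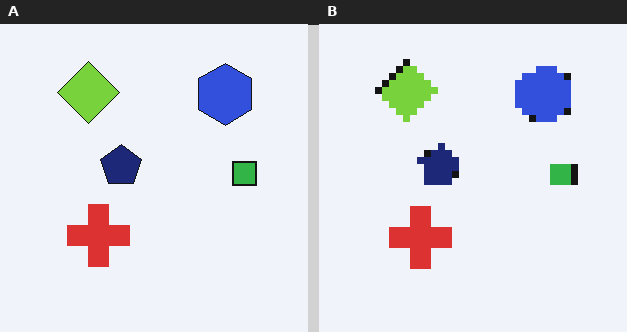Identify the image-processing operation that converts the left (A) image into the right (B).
The right (B) image is the left (A) moderately pixelated.

Shapes are reduced to large square blocks; fine edges and outlines are lost — a downscale-then-upscale (mosaic) effect.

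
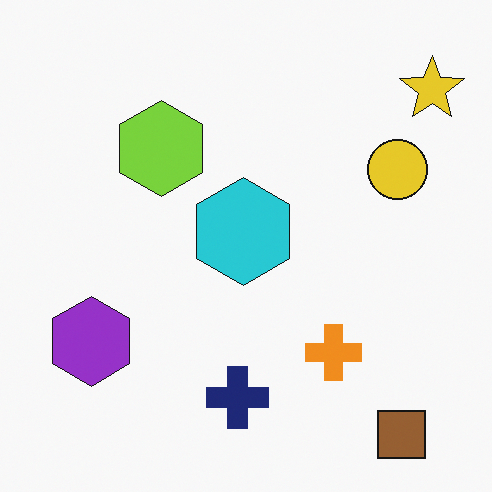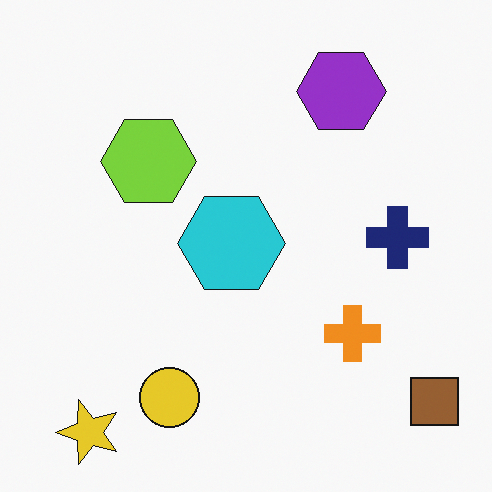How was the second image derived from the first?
The transformation is: transposed (reflected across the top-left ↔ bottom-right diagonal).

Shapes have swapped their row and column positions — what was in the top-right is now in the bottom-left — a diagonal reflection.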